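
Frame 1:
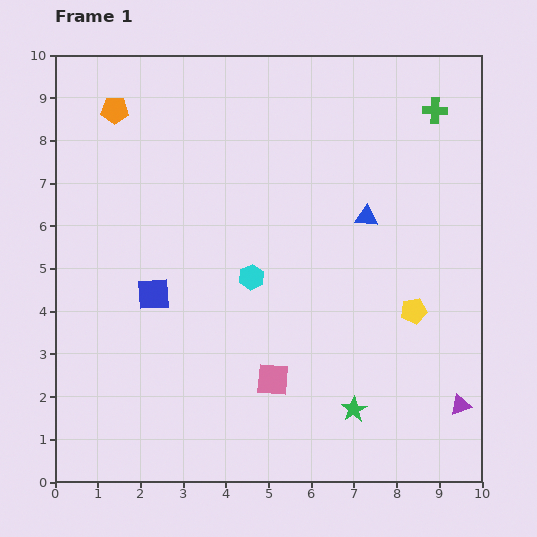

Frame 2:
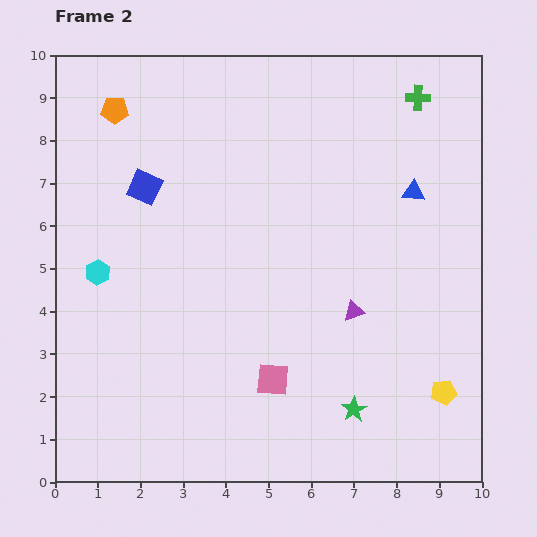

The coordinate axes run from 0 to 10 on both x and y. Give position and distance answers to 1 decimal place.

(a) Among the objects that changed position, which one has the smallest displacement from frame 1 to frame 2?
the green cross

(moved 0.5)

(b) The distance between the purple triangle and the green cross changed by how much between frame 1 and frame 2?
-1.7

Distance in frame 1: 6.9. Distance in frame 2: 5.2.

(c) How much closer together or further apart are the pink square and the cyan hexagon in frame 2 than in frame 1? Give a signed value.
+2.3

Distance in frame 1: 2.5. Distance in frame 2: 4.8.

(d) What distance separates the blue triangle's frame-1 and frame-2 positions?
1.3

The blue triangle moved from (7.3, 6.2) to (8.4, 6.8), a distance of √(1.1² + 0.6²) ≈ 1.3.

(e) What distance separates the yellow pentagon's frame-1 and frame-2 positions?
2.0

The yellow pentagon moved from (8.4, 4.0) to (9.1, 2.1), a distance of √(0.7² + 1.9²) ≈ 2.0.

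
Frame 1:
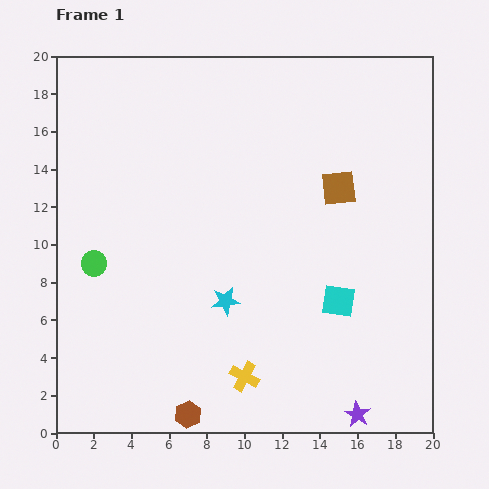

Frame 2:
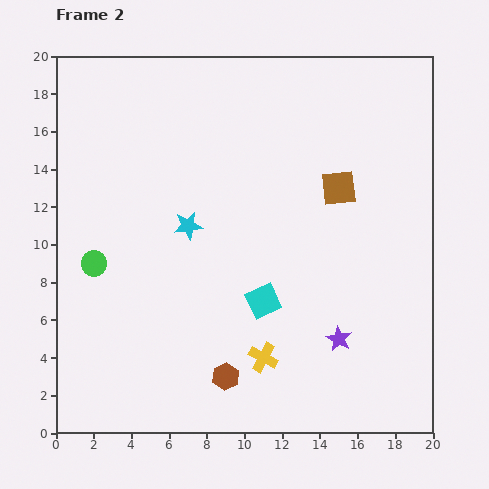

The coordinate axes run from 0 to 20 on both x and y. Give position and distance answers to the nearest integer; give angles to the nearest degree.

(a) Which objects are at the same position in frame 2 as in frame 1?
the brown square, the green circle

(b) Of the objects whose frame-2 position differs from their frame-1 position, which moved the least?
the yellow cross

(moved 1)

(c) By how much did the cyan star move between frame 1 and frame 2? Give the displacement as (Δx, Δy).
(-2, 4)

The cyan star was at (9, 7) in frame 1 and (7, 11) in frame 2.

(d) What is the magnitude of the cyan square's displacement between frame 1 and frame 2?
4

The cyan square moved from (15, 7) to (11, 7), a distance of √(4² + 0²) ≈ 4.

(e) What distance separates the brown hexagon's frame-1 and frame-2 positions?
3

The brown hexagon moved from (7, 1) to (9, 3), a distance of √(2² + 2²) ≈ 3.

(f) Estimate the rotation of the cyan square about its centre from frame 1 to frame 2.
33° counter-clockwise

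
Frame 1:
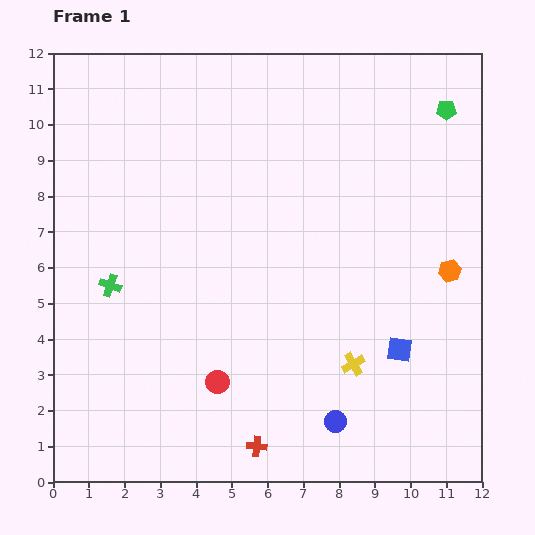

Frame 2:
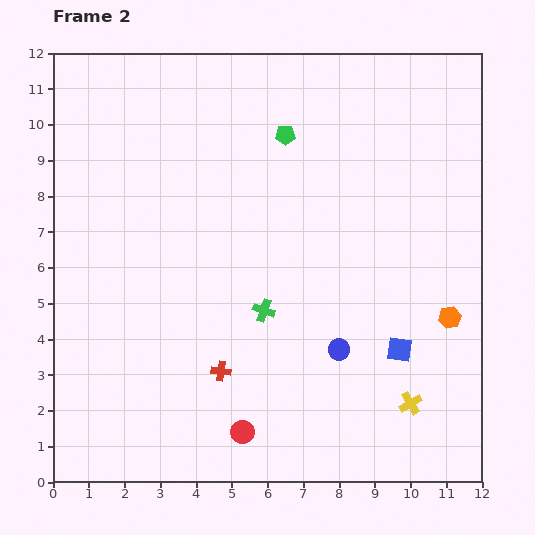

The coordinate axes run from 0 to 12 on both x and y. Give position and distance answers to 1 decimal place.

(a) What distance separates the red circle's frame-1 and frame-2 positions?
1.6

The red circle moved from (4.6, 2.8) to (5.3, 1.4), a distance of √(0.7² + 1.4²) ≈ 1.6.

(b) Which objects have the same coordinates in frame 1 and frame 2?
the blue square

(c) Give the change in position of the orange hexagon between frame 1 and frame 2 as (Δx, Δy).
(0.0, -1.3)

The orange hexagon was at (11.1, 5.9) in frame 1 and (11.1, 4.6) in frame 2.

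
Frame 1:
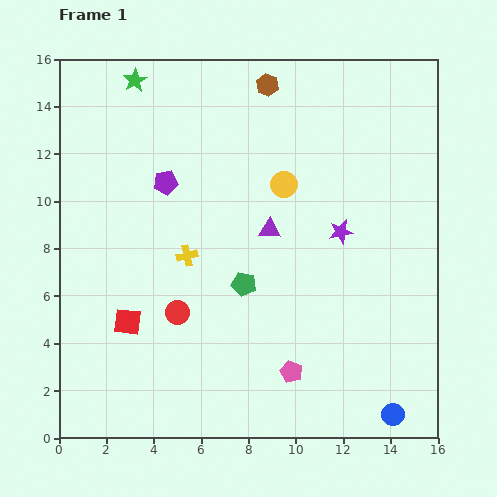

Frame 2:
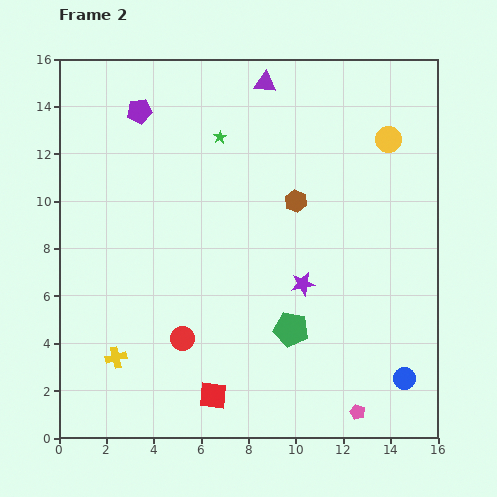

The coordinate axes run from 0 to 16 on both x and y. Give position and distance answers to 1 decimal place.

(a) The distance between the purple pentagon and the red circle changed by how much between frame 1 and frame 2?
+4.3

Distance in frame 1: 5.5. Distance in frame 2: 9.8.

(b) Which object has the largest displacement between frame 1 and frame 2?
the purple triangle

(moved 6.2; next 5.2)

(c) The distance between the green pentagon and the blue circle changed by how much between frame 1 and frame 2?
-3.2

Distance in frame 1: 8.4. Distance in frame 2: 5.2.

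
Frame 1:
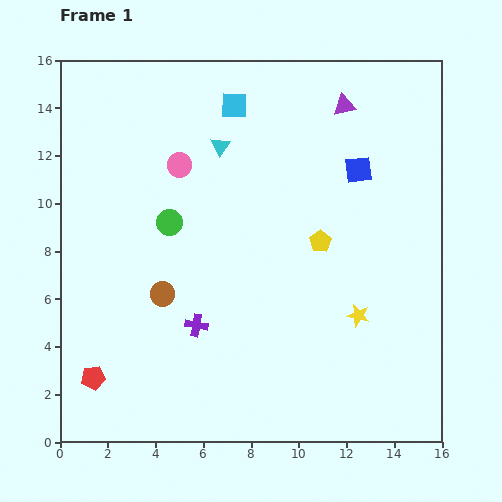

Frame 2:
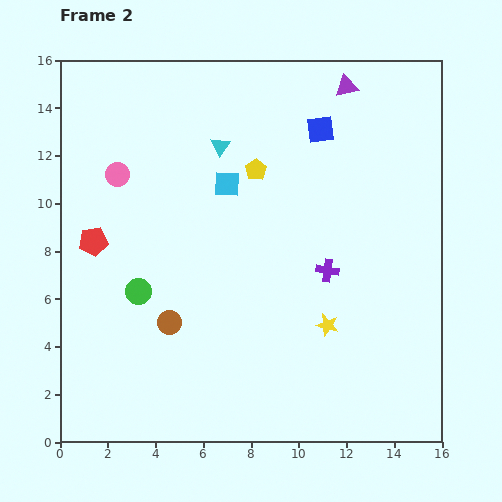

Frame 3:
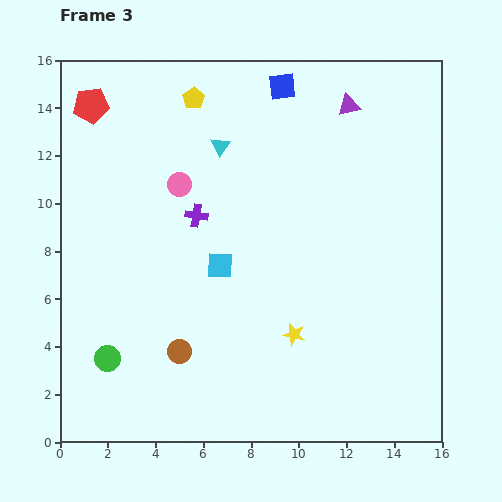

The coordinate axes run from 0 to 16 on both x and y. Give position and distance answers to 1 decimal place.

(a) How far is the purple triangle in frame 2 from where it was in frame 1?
0.8

The purple triangle moved from (11.9, 14.1) to (12.0, 14.9), a distance of √(0.1² + 0.8²) ≈ 0.8.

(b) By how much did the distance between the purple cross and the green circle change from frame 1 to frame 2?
+3.6

Distance in frame 1: 4.4. Distance in frame 2: 8.0.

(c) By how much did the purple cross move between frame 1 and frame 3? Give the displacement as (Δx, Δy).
(0.0, 4.6)

The purple cross was at (5.7, 4.9) in frame 1 and (5.7, 9.5) in frame 3.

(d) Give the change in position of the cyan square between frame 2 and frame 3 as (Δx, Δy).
(-0.3, -3.4)

The cyan square was at (7.0, 10.8) in frame 2 and (6.7, 7.4) in frame 3.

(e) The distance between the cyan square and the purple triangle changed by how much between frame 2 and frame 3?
+2.1

Distance in frame 2: 6.5. Distance in frame 3: 8.6.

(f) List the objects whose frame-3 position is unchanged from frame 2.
the cyan triangle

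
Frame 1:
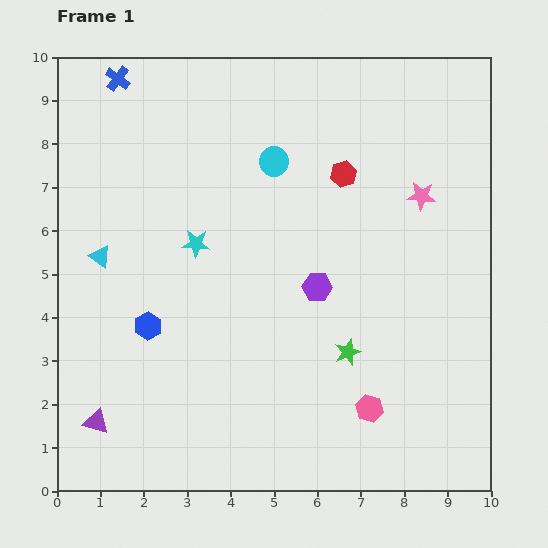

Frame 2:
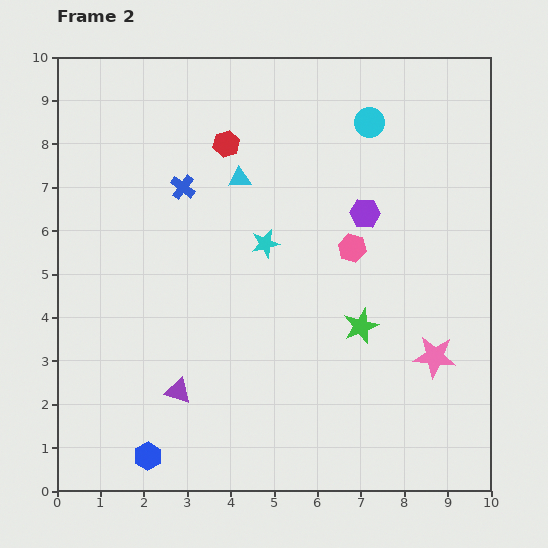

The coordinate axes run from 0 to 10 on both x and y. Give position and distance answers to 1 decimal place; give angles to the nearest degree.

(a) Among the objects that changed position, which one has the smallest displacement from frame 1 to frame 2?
the green star

(moved 0.7)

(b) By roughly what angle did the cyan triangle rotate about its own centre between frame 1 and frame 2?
39° counter-clockwise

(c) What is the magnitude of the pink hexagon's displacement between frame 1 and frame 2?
3.7

The pink hexagon moved from (7.2, 1.9) to (6.8, 5.6), a distance of √(0.4² + 3.7²) ≈ 3.7.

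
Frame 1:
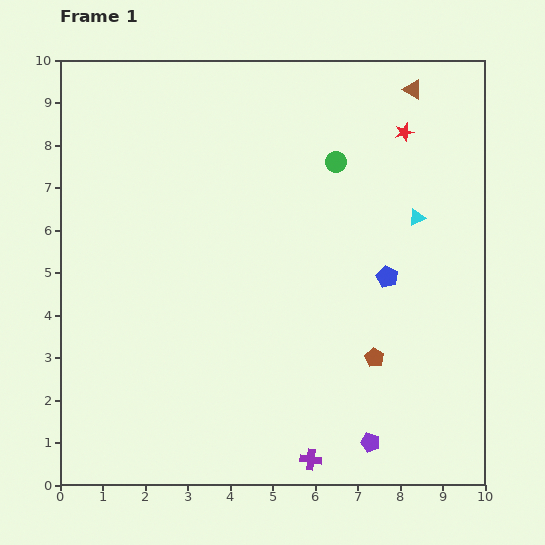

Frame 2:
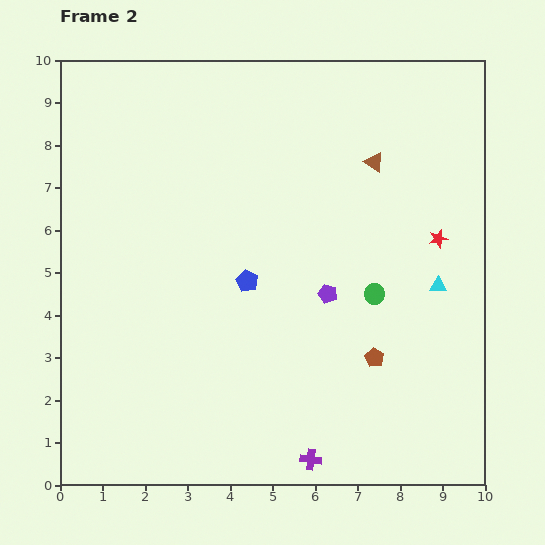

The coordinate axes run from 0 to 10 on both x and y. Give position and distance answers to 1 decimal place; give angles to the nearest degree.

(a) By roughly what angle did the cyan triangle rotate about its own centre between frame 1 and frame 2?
26° clockwise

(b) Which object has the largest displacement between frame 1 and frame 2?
the purple pentagon

(moved 3.6; next 3.3)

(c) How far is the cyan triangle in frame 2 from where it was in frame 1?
1.7

The cyan triangle moved from (8.4, 6.3) to (8.9, 4.7), a distance of √(0.5² + 1.6²) ≈ 1.7.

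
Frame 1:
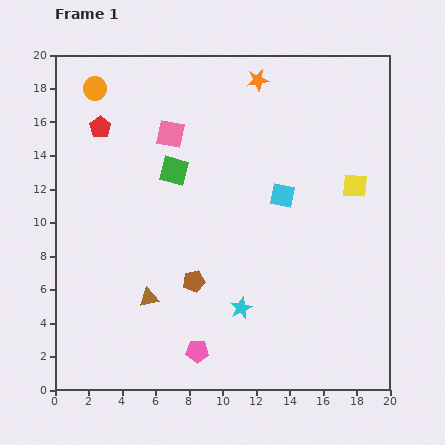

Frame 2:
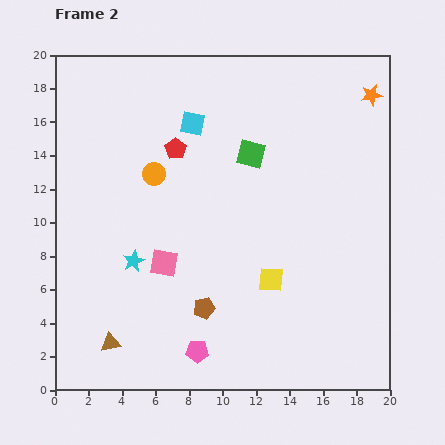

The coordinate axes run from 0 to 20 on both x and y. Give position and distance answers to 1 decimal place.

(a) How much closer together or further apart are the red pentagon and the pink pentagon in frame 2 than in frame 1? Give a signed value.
-2.4

Distance in frame 1: 14.6. Distance in frame 2: 12.2.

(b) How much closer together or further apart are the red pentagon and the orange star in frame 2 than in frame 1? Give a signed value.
+2.3

Distance in frame 1: 9.8. Distance in frame 2: 12.1.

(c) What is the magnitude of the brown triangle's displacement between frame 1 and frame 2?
3.5

The brown triangle moved from (5.6, 5.5) to (3.3, 2.8), a distance of √(2.3² + 2.7²) ≈ 3.5.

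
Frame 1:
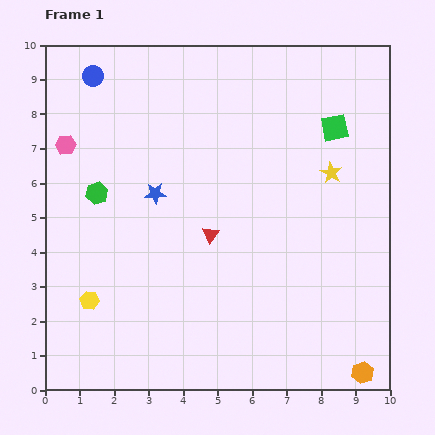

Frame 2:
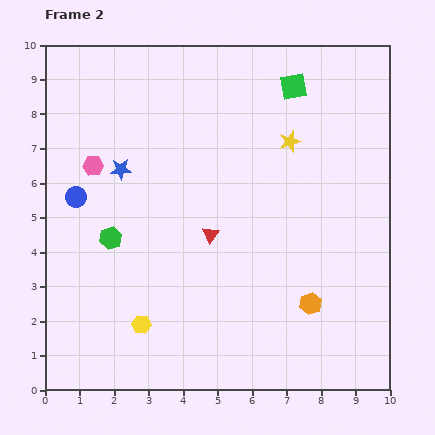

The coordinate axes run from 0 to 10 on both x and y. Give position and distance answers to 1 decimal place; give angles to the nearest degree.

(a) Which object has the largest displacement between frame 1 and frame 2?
the blue circle

(moved 3.5; next 2.5)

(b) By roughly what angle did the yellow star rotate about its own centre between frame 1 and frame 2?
26° clockwise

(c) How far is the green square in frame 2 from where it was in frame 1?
1.7

The green square moved from (8.4, 7.6) to (7.2, 8.8), a distance of √(1.2² + 1.2²) ≈ 1.7.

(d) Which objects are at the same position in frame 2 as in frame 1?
the red triangle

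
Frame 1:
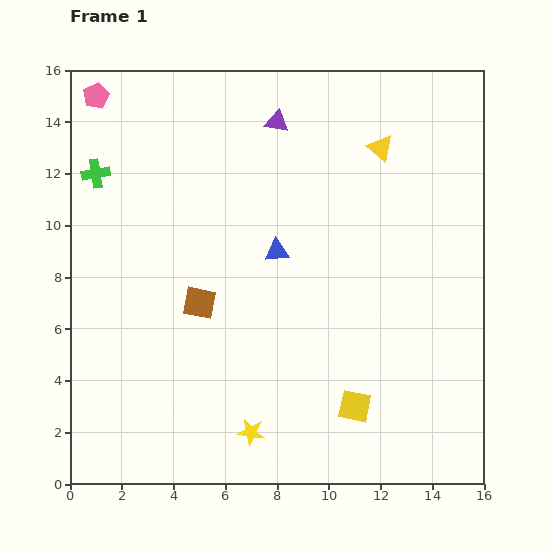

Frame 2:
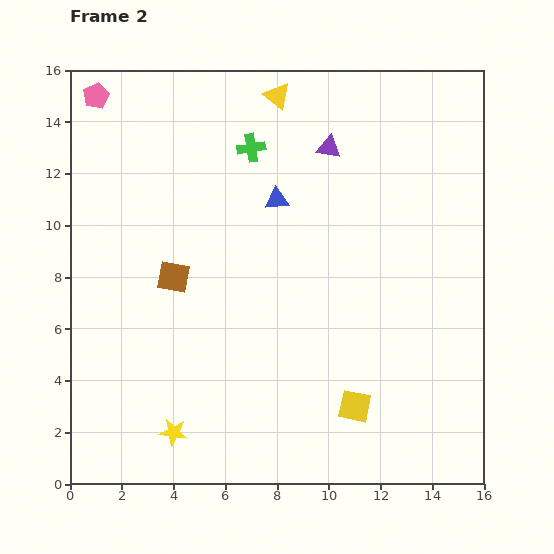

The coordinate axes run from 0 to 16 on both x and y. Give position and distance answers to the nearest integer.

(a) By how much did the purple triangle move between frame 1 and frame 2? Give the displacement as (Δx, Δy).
(2, -1)

The purple triangle was at (8, 14) in frame 1 and (10, 13) in frame 2.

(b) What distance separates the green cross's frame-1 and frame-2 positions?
6

The green cross moved from (1, 12) to (7, 13), a distance of √(6² + 1²) ≈ 6.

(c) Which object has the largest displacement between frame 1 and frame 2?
the green cross

(moved 6; next 4)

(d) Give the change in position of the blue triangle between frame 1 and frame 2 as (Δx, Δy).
(0, 2)

The blue triangle was at (8, 9) in frame 1 and (8, 11) in frame 2.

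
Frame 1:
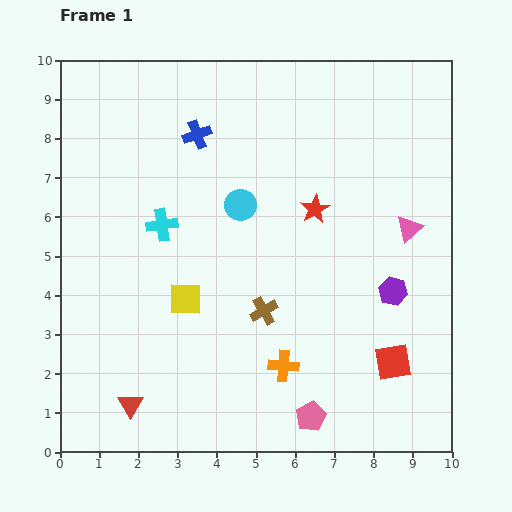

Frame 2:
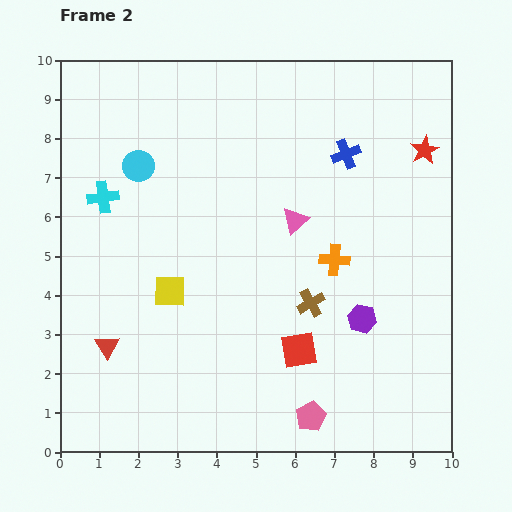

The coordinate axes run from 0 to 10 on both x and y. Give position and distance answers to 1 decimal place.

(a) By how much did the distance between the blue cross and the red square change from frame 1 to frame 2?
-2.6

Distance in frame 1: 7.7. Distance in frame 2: 5.1.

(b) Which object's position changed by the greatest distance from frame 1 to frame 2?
the blue cross

(moved 3.8; next 3.2)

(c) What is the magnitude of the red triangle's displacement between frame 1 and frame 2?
1.6

The red triangle moved from (1.8, 1.2) to (1.2, 2.7), a distance of √(0.6² + 1.5²) ≈ 1.6.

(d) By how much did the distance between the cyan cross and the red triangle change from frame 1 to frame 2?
-0.9

Distance in frame 1: 4.7. Distance in frame 2: 3.8.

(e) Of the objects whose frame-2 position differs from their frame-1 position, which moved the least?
the yellow square

(moved 0.4)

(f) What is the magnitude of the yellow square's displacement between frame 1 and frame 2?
0.4

The yellow square moved from (3.2, 3.9) to (2.8, 4.1), a distance of √(0.4² + 0.2²) ≈ 0.4.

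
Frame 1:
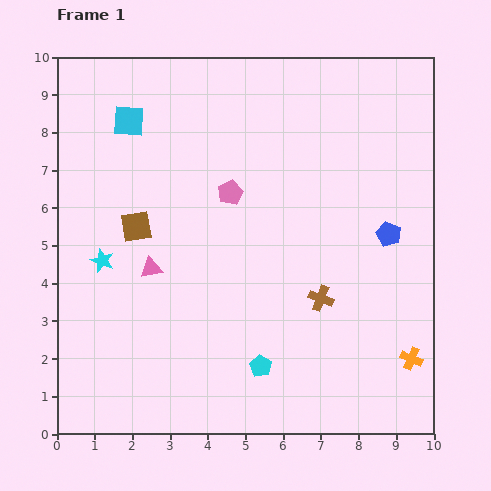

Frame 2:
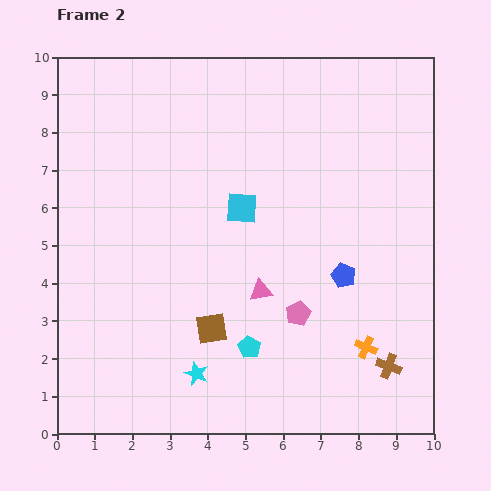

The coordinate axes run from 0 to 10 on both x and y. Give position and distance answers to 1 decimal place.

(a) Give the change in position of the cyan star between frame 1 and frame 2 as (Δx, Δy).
(2.5, -3.0)

The cyan star was at (1.2, 4.6) in frame 1 and (3.7, 1.6) in frame 2.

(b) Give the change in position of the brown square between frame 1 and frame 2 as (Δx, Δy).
(2.0, -2.7)

The brown square was at (2.1, 5.5) in frame 1 and (4.1, 2.8) in frame 2.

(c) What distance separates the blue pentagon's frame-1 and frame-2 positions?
1.6

The blue pentagon moved from (8.8, 5.3) to (7.6, 4.2), a distance of √(1.2² + 1.1²) ≈ 1.6.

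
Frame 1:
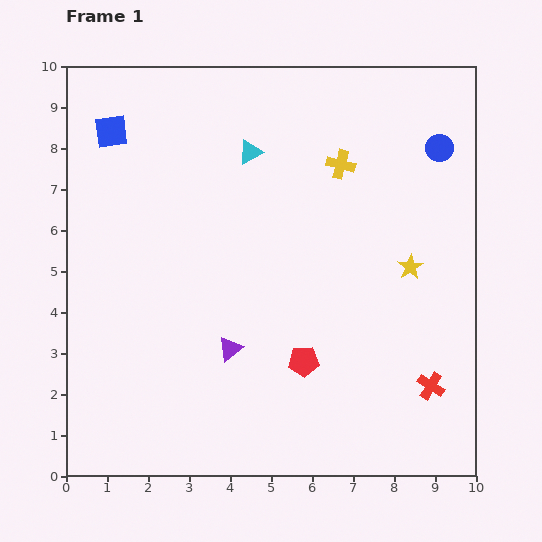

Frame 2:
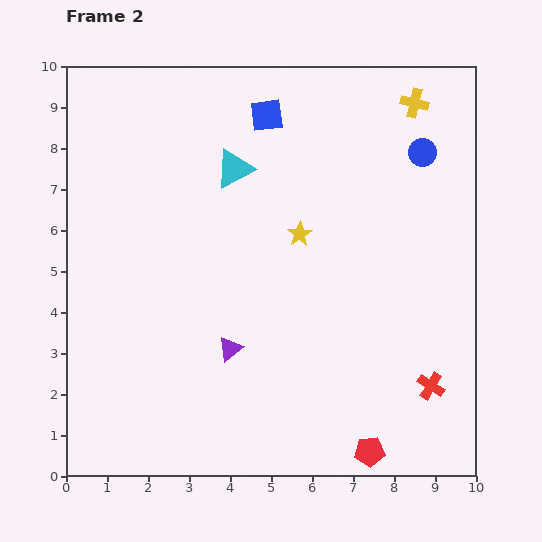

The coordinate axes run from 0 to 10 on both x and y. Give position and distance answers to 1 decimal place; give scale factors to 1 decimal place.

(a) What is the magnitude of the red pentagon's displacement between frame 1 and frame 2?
2.7

The red pentagon moved from (5.8, 2.8) to (7.4, 0.6), a distance of √(1.6² + 2.2²) ≈ 2.7.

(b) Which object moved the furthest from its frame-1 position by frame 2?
the blue square

(moved 3.8; next 2.8)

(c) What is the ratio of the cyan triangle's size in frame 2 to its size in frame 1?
1.6×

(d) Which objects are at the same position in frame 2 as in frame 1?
the red cross, the purple triangle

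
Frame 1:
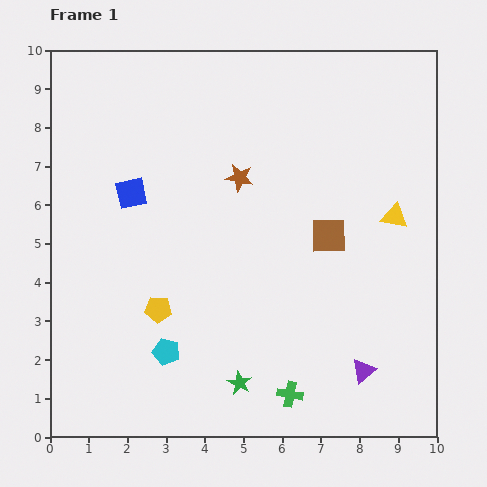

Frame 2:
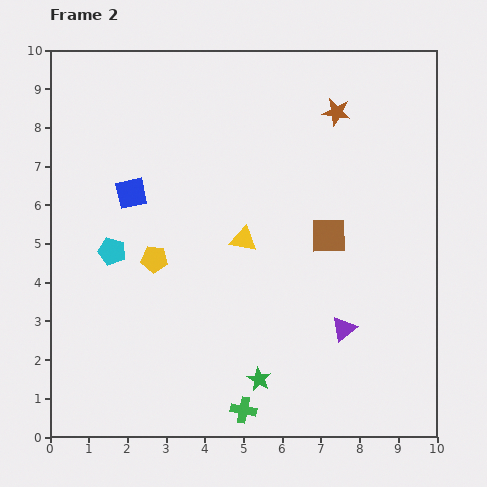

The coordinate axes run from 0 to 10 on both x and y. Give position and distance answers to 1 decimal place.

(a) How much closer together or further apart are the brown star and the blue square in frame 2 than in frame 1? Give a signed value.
+2.9

Distance in frame 1: 2.8. Distance in frame 2: 5.7.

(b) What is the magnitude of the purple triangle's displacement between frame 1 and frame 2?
1.2

The purple triangle moved from (8.1, 1.7) to (7.6, 2.8), a distance of √(0.5² + 1.1²) ≈ 1.2.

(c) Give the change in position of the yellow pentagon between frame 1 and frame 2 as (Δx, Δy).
(-0.1, 1.3)

The yellow pentagon was at (2.8, 3.3) in frame 1 and (2.7, 4.6) in frame 2.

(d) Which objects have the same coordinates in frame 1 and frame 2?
the brown square, the blue square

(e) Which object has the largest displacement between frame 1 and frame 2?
the yellow triangle

(moved 3.9; next 3.0)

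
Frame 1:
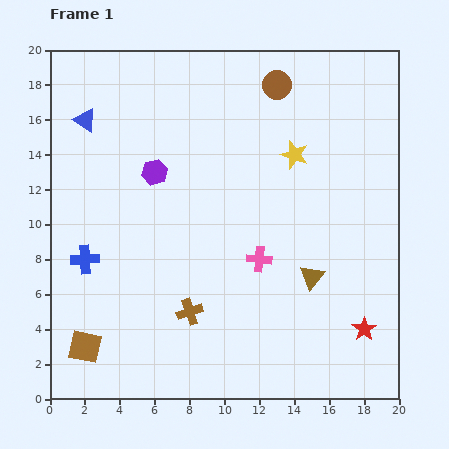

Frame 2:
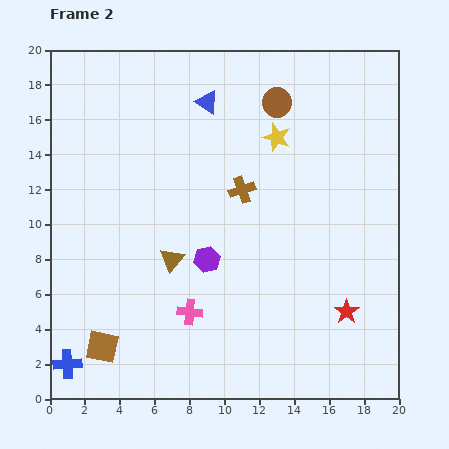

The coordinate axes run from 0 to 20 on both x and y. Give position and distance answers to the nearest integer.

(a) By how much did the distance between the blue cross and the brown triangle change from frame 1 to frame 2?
-5

Distance in frame 1: 13. Distance in frame 2: 8.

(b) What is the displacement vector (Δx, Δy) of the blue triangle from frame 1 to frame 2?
(7, 1)

The blue triangle was at (2, 16) in frame 1 and (9, 17) in frame 2.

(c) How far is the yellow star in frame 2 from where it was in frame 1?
1

The yellow star moved from (14, 14) to (13, 15), a distance of √(1² + 1²) ≈ 1.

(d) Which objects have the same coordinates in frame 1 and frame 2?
none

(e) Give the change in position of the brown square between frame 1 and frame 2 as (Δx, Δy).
(1, 0)

The brown square was at (2, 3) in frame 1 and (3, 3) in frame 2.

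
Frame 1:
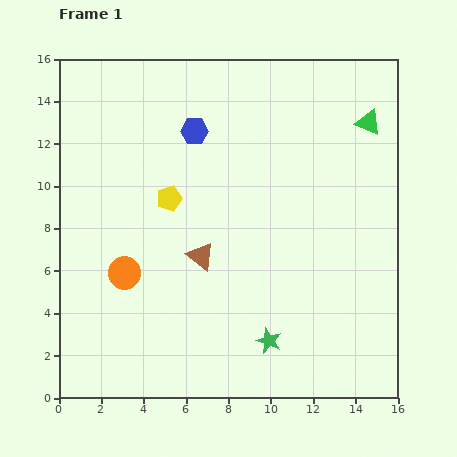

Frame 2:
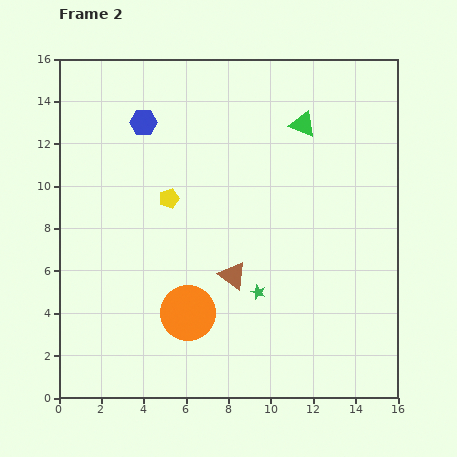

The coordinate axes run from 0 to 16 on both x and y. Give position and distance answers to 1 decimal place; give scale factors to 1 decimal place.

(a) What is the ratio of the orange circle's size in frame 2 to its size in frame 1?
1.7×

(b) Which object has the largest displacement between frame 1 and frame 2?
the orange circle

(moved 3.6; next 3.1)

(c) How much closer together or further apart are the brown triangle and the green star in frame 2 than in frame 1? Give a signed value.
-3.7

Distance in frame 1: 5.1. Distance in frame 2: 1.4.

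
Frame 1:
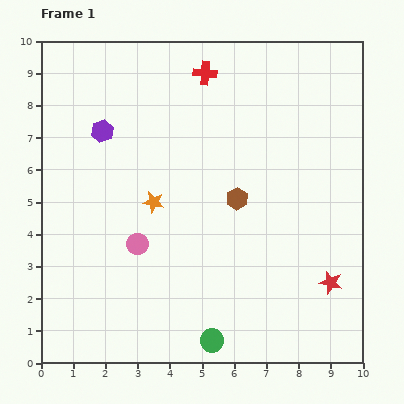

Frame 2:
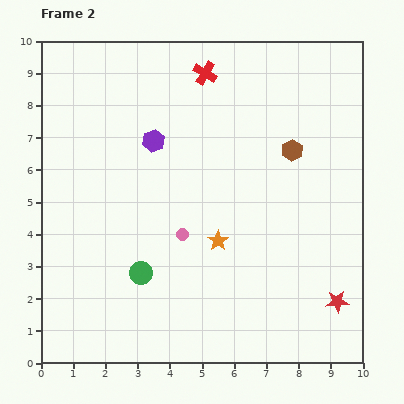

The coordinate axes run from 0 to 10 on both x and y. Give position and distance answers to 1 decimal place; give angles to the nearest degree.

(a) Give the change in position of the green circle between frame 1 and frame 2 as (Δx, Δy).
(-2.2, 2.1)

The green circle was at (5.3, 0.7) in frame 1 and (3.1, 2.8) in frame 2.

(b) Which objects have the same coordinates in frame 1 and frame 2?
the red cross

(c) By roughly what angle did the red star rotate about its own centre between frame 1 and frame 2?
18° counter-clockwise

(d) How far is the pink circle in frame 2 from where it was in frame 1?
1.4

The pink circle moved from (3.0, 3.7) to (4.4, 4.0), a distance of √(1.4² + 0.3²) ≈ 1.4.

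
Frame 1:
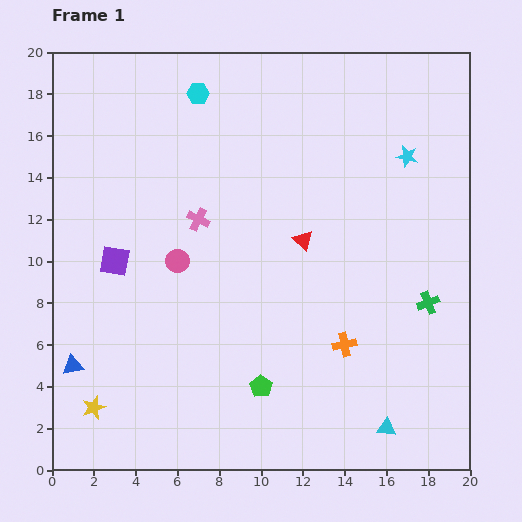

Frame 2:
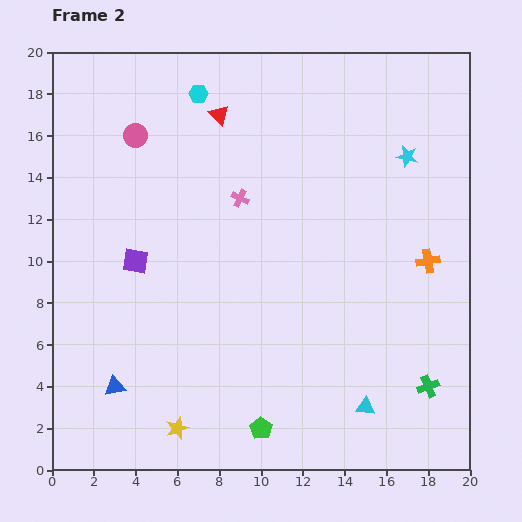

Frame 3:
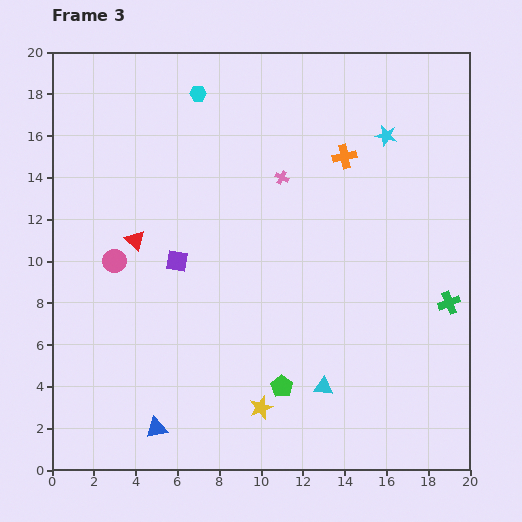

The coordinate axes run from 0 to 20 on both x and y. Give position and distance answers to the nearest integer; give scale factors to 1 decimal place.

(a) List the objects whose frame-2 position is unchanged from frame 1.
the cyan star, the cyan hexagon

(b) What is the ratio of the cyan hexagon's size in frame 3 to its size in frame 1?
0.7×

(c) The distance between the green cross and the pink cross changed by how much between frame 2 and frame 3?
-3

Distance in frame 2: 13. Distance in frame 3: 10.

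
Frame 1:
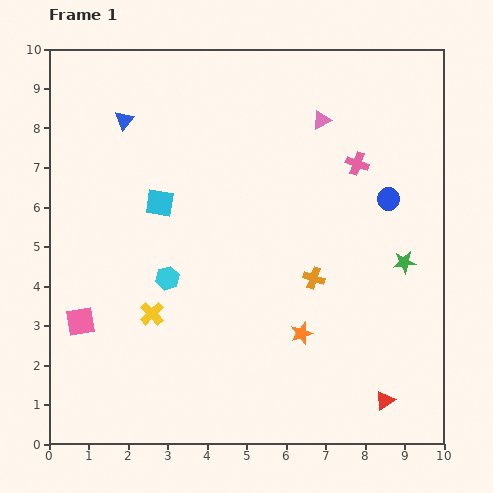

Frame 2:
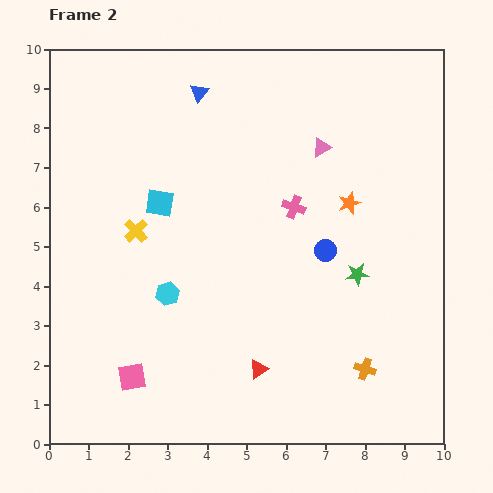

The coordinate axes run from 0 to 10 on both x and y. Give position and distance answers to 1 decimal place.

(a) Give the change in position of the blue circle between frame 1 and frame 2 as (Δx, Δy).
(-1.6, -1.3)

The blue circle was at (8.6, 6.2) in frame 1 and (7.0, 4.9) in frame 2.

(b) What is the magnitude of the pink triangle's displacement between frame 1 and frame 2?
0.7

The pink triangle moved from (6.9, 8.2) to (6.9, 7.5), a distance of √(0.0² + 0.7²) ≈ 0.7.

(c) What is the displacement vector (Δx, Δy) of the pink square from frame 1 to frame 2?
(1.3, -1.4)

The pink square was at (0.8, 3.1) in frame 1 and (2.1, 1.7) in frame 2.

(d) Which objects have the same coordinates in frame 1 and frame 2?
the cyan square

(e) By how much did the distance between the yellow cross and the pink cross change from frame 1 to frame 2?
-2.4

Distance in frame 1: 6.4. Distance in frame 2: 4.0.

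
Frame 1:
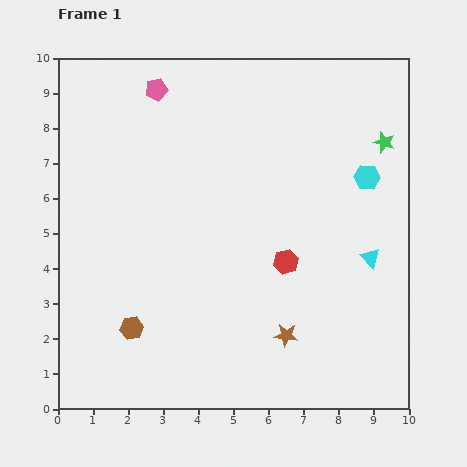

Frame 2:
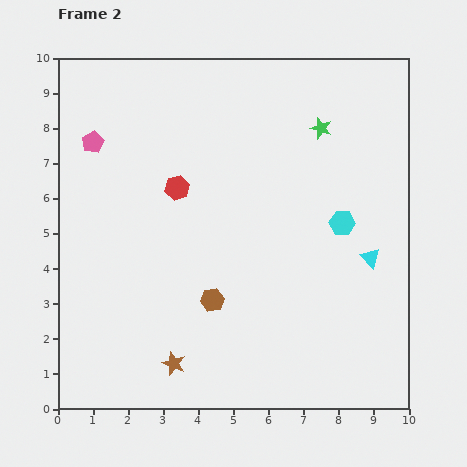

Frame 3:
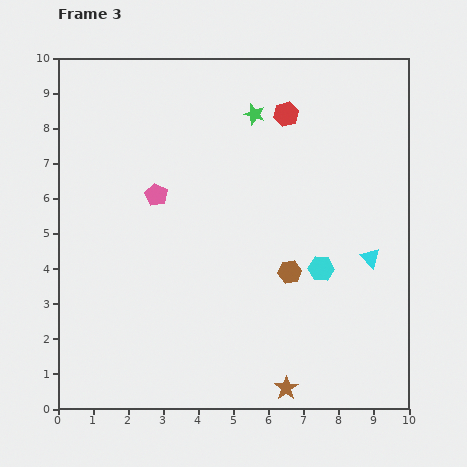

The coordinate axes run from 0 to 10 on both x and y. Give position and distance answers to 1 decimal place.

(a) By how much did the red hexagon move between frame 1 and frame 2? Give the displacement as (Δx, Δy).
(-3.1, 2.1)

The red hexagon was at (6.5, 4.2) in frame 1 and (3.4, 6.3) in frame 2.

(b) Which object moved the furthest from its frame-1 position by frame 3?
the brown hexagon

(moved 4.8; next 4.2)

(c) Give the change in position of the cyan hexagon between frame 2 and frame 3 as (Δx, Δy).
(-0.6, -1.3)

The cyan hexagon was at (8.1, 5.3) in frame 2 and (7.5, 4.0) in frame 3.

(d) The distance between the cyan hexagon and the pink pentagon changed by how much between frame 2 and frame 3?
-2.4

Distance in frame 2: 7.5. Distance in frame 3: 5.1.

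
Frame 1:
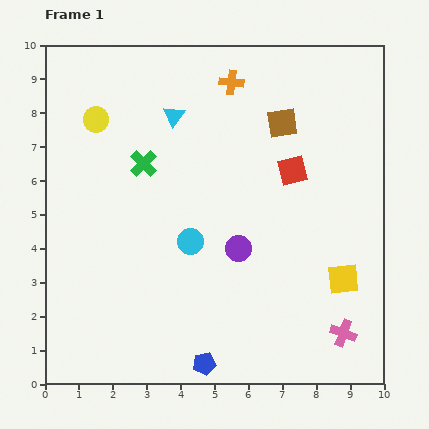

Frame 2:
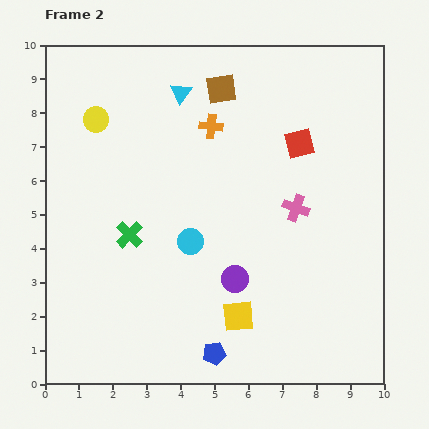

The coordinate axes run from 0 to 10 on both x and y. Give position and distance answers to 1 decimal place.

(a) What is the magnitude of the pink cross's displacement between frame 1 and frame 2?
4.0

The pink cross moved from (8.8, 1.5) to (7.4, 5.2), a distance of √(1.4² + 3.7²) ≈ 4.0.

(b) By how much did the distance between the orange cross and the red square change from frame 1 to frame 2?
-0.6

Distance in frame 1: 3.2. Distance in frame 2: 2.6.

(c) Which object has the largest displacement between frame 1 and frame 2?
the pink cross

(moved 4.0; next 3.3)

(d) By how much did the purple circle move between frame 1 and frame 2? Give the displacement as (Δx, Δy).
(-0.1, -0.9)

The purple circle was at (5.7, 4.0) in frame 1 and (5.6, 3.1) in frame 2.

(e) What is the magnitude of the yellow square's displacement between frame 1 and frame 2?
3.3

The yellow square moved from (8.8, 3.1) to (5.7, 2.0), a distance of √(3.1² + 1.1²) ≈ 3.3.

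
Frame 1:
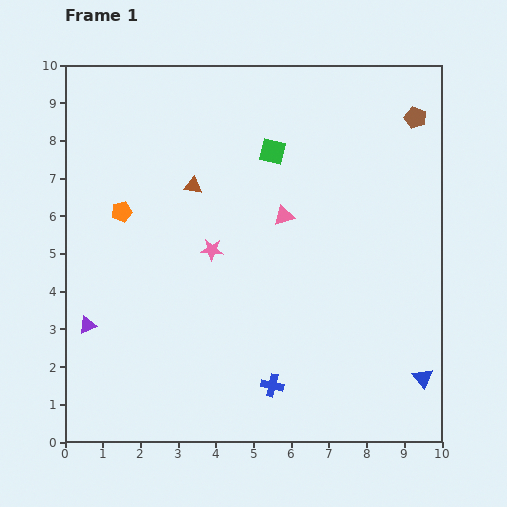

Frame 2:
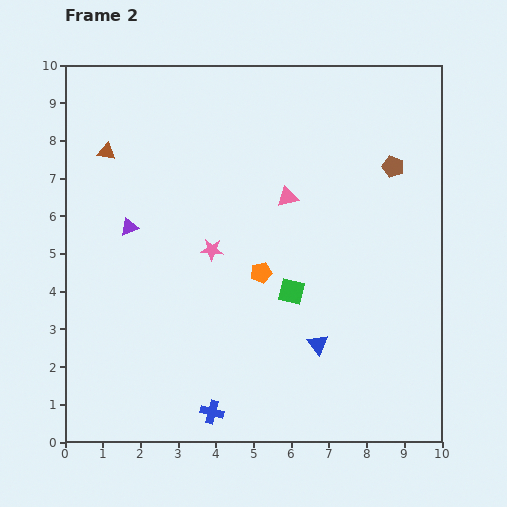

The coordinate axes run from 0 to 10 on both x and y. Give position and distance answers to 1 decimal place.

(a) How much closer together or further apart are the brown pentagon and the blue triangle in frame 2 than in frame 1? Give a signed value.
-1.8

Distance in frame 1: 6.9. Distance in frame 2: 5.1.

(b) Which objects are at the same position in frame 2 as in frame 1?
the pink star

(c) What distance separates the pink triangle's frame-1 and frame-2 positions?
0.5

The pink triangle moved from (5.8, 6.0) to (5.9, 6.5), a distance of √(0.1² + 0.5²) ≈ 0.5.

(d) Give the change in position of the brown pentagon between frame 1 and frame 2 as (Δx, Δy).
(-0.6, -1.3)

The brown pentagon was at (9.3, 8.6) in frame 1 and (8.7, 7.3) in frame 2.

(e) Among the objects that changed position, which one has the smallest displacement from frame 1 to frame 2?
the pink triangle

(moved 0.5)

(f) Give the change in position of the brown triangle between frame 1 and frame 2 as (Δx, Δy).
(-2.3, 0.9)

The brown triangle was at (3.4, 6.8) in frame 1 and (1.1, 7.7) in frame 2.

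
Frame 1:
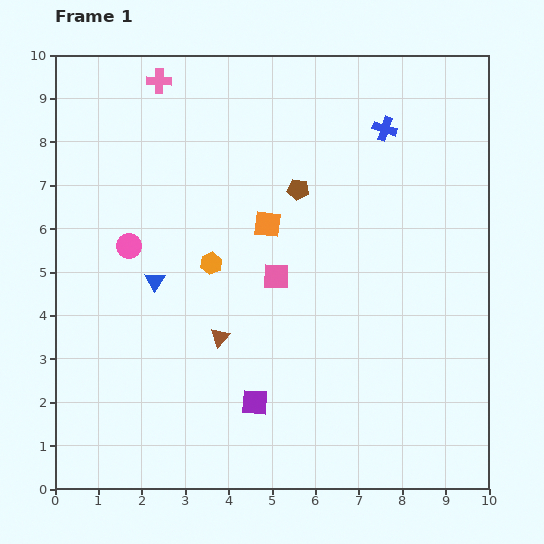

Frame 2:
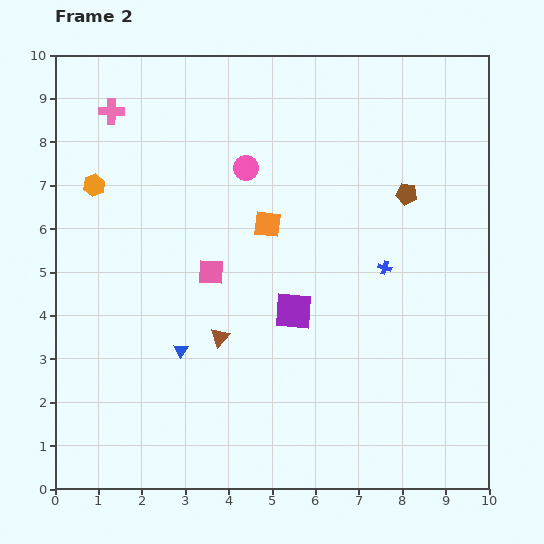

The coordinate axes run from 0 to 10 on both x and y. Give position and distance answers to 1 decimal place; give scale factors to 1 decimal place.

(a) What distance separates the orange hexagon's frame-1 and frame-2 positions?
3.2

The orange hexagon moved from (3.6, 5.2) to (0.9, 7.0), a distance of √(2.7² + 1.8²) ≈ 3.2.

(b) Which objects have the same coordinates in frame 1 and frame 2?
the orange square, the brown triangle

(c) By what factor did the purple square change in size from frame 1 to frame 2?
1.4×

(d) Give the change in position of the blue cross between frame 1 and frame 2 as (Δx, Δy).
(0.0, -3.2)

The blue cross was at (7.6, 8.3) in frame 1 and (7.6, 5.1) in frame 2.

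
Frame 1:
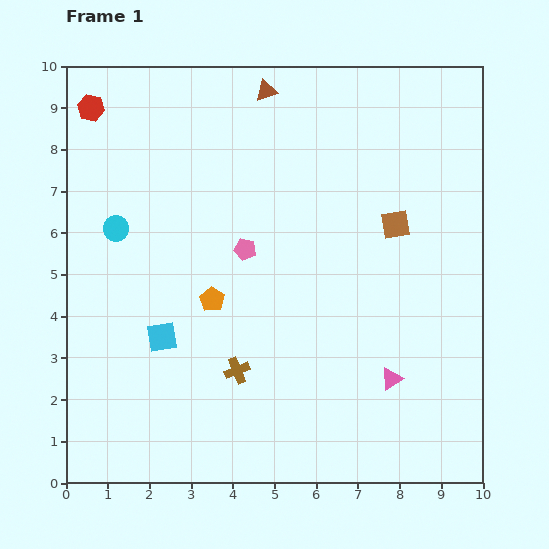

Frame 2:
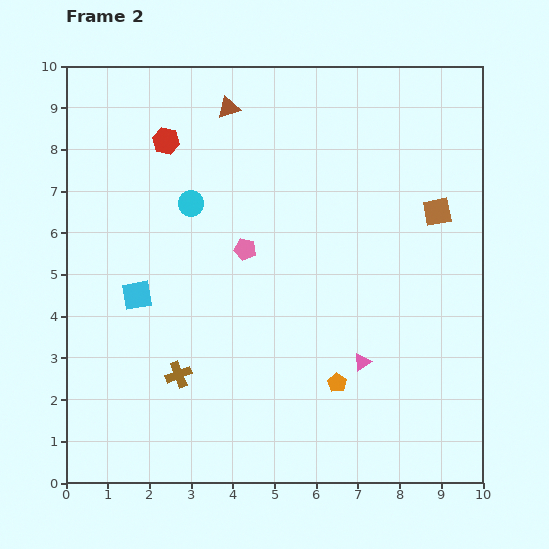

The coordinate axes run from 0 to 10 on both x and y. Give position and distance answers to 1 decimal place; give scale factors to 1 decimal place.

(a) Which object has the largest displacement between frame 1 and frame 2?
the orange pentagon

(moved 3.6; next 2.0)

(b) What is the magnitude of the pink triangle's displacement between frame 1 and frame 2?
0.8

The pink triangle moved from (7.8, 2.5) to (7.1, 2.9), a distance of √(0.7² + 0.4²) ≈ 0.8.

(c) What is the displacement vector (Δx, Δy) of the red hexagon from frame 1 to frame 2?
(1.8, -0.8)

The red hexagon was at (0.6, 9.0) in frame 1 and (2.4, 8.2) in frame 2.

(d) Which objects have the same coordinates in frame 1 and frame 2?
the pink pentagon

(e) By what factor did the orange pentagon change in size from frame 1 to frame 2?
0.8×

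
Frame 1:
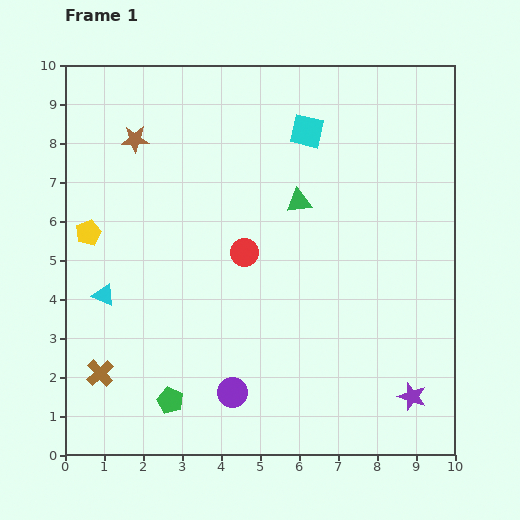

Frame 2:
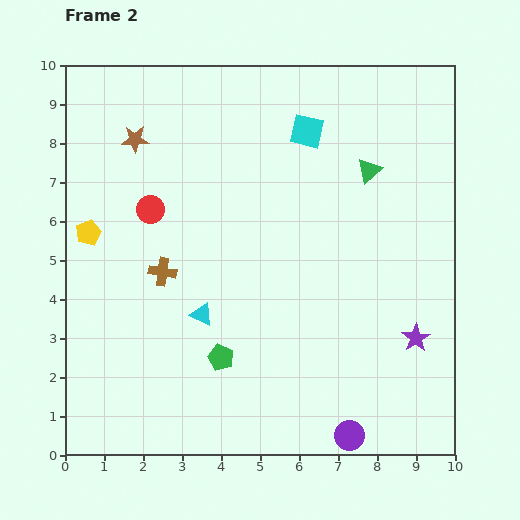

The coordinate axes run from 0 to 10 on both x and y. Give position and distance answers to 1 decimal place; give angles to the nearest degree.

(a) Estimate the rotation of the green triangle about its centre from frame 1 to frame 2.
34° counter-clockwise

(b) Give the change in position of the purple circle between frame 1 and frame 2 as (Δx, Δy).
(3.0, -1.1)

The purple circle was at (4.3, 1.6) in frame 1 and (7.3, 0.5) in frame 2.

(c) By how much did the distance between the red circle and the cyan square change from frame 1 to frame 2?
+1.0

Distance in frame 1: 3.5. Distance in frame 2: 4.5.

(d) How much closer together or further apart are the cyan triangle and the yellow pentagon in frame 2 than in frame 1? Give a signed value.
+2.0

Distance in frame 1: 1.6. Distance in frame 2: 3.6.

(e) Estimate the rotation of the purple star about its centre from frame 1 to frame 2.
21° clockwise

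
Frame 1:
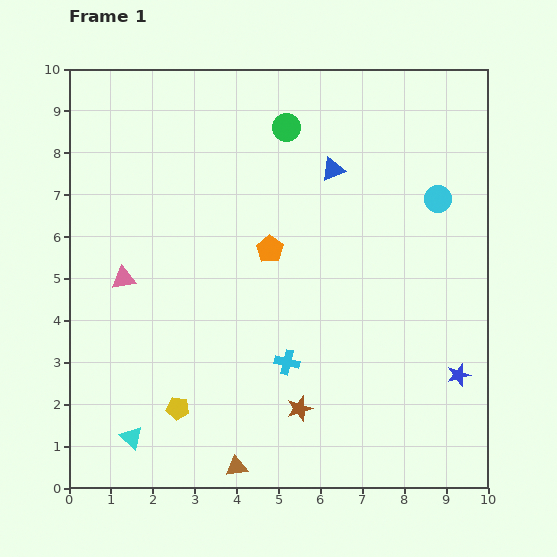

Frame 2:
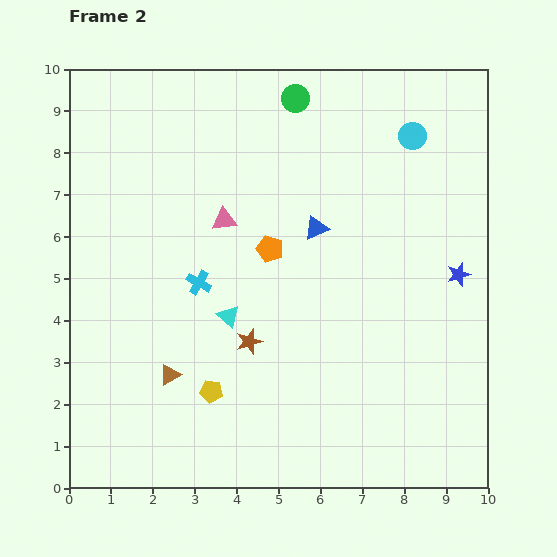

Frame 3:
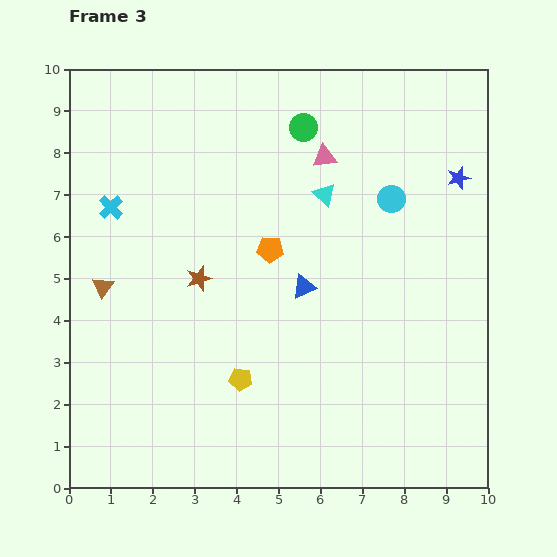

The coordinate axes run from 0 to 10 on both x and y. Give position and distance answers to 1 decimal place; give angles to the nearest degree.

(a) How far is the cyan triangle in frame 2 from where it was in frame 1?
3.7

The cyan triangle moved from (1.5, 1.2) to (3.8, 4.1), a distance of √(2.3² + 2.9²) ≈ 3.7.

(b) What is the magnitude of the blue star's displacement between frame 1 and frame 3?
4.7

The blue star moved from (9.3, 2.7) to (9.3, 7.4), a distance of √(0.0² + 4.7²) ≈ 4.7.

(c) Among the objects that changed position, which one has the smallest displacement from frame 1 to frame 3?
the green circle

(moved 0.4)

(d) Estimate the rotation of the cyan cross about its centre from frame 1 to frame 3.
32° clockwise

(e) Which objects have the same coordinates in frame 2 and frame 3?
the orange pentagon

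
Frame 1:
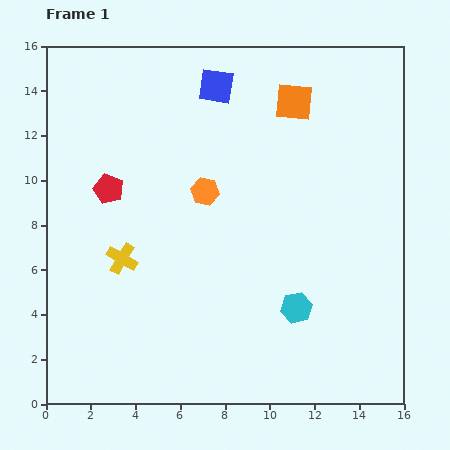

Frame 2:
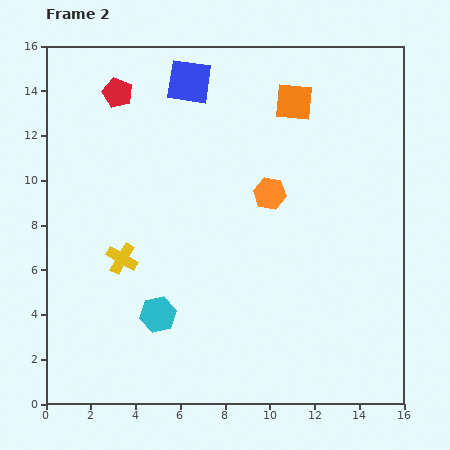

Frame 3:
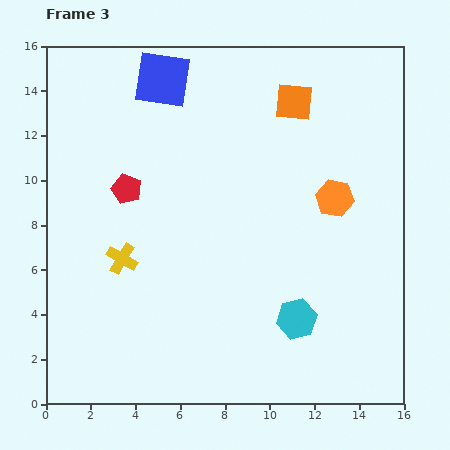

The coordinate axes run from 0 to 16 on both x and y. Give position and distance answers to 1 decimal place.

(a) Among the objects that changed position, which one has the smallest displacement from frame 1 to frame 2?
the blue square

(moved 1.2)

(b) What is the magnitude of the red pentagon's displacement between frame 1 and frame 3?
0.8

The red pentagon moved from (2.8, 9.6) to (3.6, 9.6), a distance of √(0.8² + 0.0²) ≈ 0.8.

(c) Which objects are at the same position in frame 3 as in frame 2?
the yellow cross, the orange square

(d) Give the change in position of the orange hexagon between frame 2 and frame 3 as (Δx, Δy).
(2.9, -0.2)

The orange hexagon was at (10.0, 9.4) in frame 2 and (12.9, 9.2) in frame 3.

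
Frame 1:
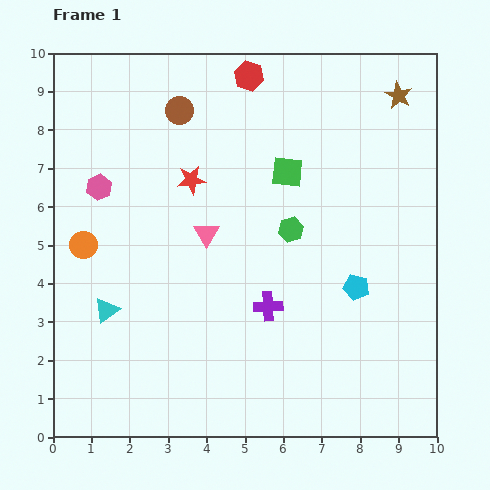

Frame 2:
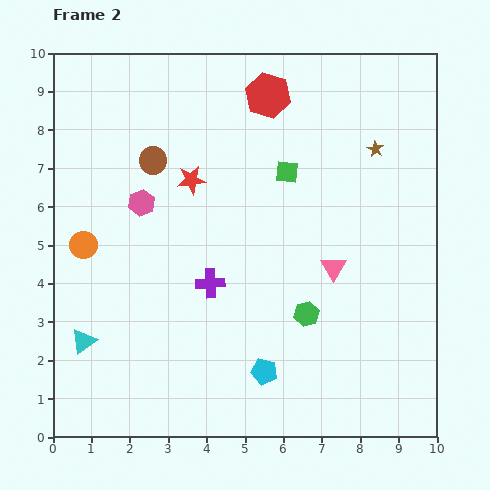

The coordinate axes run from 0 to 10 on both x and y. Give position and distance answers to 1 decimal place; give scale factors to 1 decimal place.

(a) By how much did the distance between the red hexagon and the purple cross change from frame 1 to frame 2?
-0.9

Distance in frame 1: 6.0. Distance in frame 2: 5.1.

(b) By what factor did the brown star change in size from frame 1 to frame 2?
0.6×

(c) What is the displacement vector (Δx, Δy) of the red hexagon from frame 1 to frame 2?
(0.5, -0.5)

The red hexagon was at (5.1, 9.4) in frame 1 and (5.6, 8.9) in frame 2.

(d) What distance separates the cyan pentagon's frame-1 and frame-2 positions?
3.3

The cyan pentagon moved from (7.9, 3.9) to (5.5, 1.7), a distance of √(2.4² + 2.2²) ≈ 3.3.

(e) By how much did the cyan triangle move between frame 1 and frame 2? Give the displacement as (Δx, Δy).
(-0.6, -0.8)

The cyan triangle was at (1.4, 3.3) in frame 1 and (0.8, 2.5) in frame 2.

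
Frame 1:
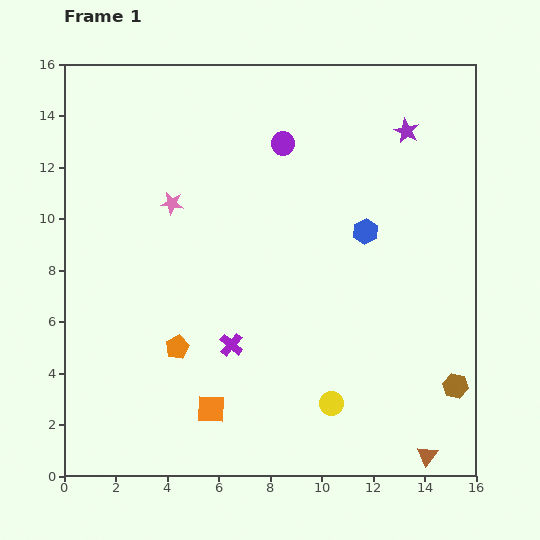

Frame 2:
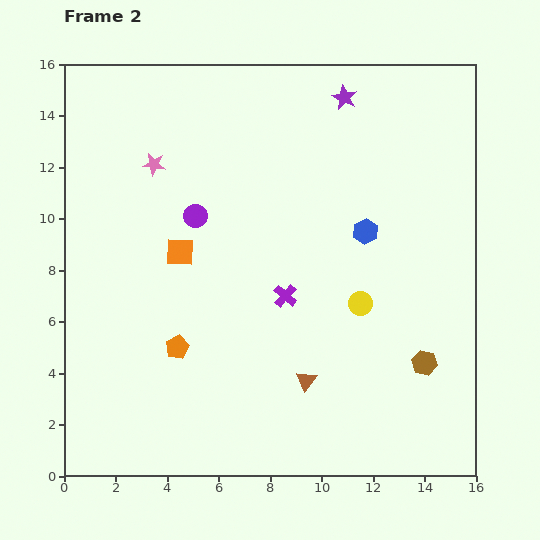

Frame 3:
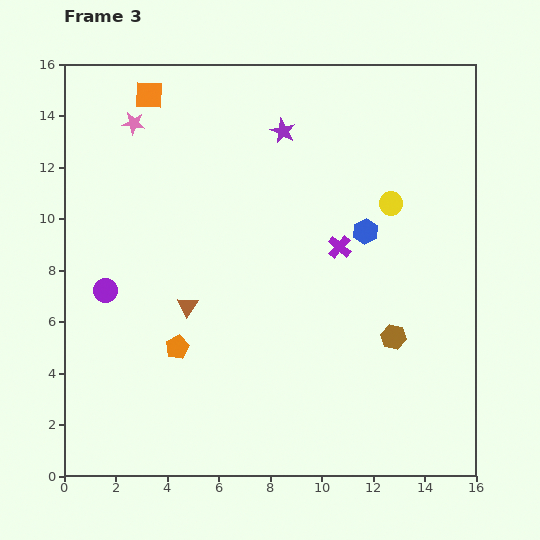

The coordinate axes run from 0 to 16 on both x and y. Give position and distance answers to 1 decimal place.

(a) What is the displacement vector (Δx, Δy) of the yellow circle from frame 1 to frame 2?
(1.1, 3.9)

The yellow circle was at (10.4, 2.8) in frame 1 and (11.5, 6.7) in frame 2.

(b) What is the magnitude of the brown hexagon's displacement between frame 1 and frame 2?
1.5

The brown hexagon moved from (15.2, 3.5) to (14.0, 4.4), a distance of √(1.2² + 0.9²) ≈ 1.5.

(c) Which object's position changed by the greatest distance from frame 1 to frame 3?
the orange square

(moved 12.4; next 11.0)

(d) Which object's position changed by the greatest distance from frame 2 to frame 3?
the orange square

(moved 6.2; next 5.4)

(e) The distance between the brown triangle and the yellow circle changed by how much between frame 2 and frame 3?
+5.2

Distance in frame 2: 3.7. Distance in frame 3: 8.9.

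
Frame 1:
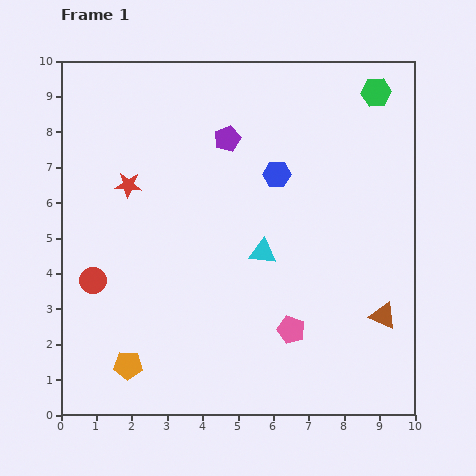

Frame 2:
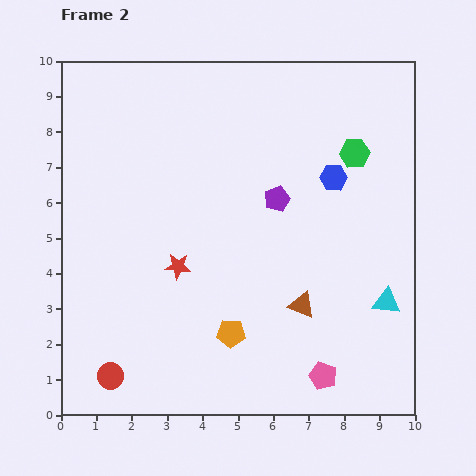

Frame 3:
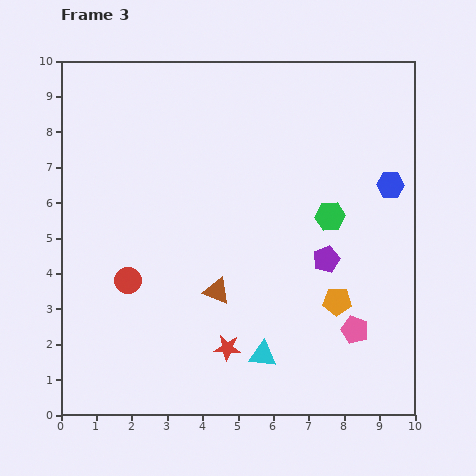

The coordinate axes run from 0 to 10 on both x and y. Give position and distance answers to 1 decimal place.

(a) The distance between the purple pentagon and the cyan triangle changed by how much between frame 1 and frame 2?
+0.8

Distance in frame 1: 3.4. Distance in frame 2: 4.2.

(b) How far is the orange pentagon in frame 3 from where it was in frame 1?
6.2

The orange pentagon moved from (1.9, 1.4) to (7.8, 3.2), a distance of √(5.9² + 1.8²) ≈ 6.2.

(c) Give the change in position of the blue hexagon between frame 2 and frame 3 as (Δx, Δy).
(1.6, -0.2)

The blue hexagon was at (7.7, 6.7) in frame 2 and (9.3, 6.5) in frame 3.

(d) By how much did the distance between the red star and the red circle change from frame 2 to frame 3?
-0.2

Distance in frame 2: 3.6. Distance in frame 3: 3.4.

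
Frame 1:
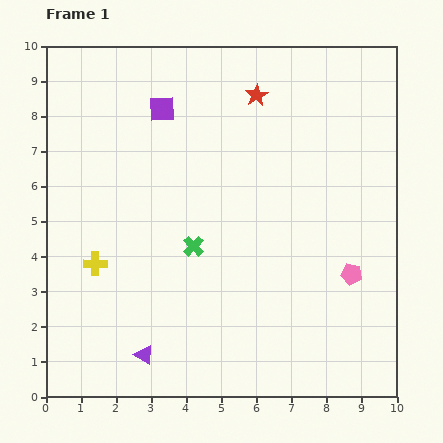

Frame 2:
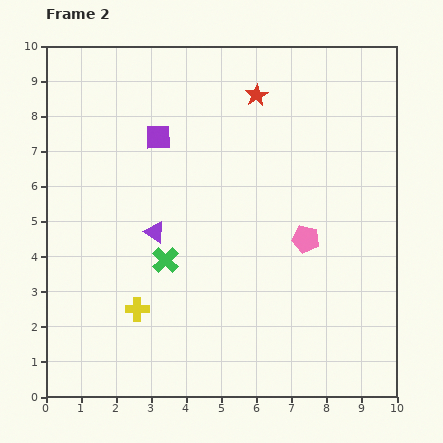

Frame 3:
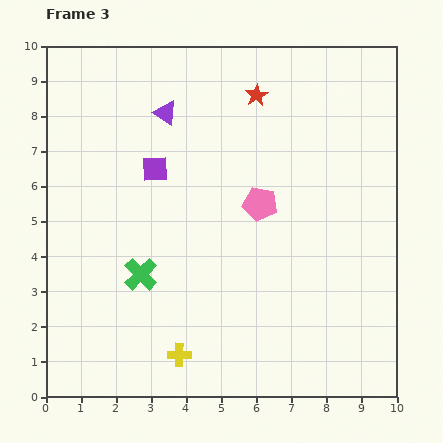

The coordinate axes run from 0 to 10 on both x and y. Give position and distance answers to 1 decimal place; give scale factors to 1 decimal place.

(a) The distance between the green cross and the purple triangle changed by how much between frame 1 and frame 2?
-2.5

Distance in frame 1: 3.4. Distance in frame 2: 0.9.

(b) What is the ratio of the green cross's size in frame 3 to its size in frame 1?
1.6×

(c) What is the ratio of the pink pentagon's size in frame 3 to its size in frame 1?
1.6×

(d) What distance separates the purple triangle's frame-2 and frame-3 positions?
3.4

The purple triangle moved from (3.1, 4.7) to (3.4, 8.1), a distance of √(0.3² + 3.4²) ≈ 3.4.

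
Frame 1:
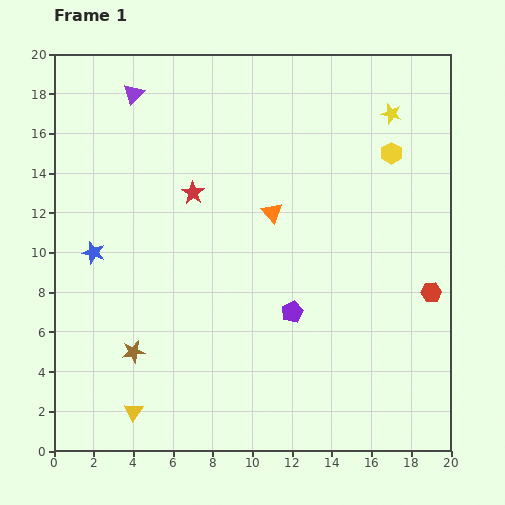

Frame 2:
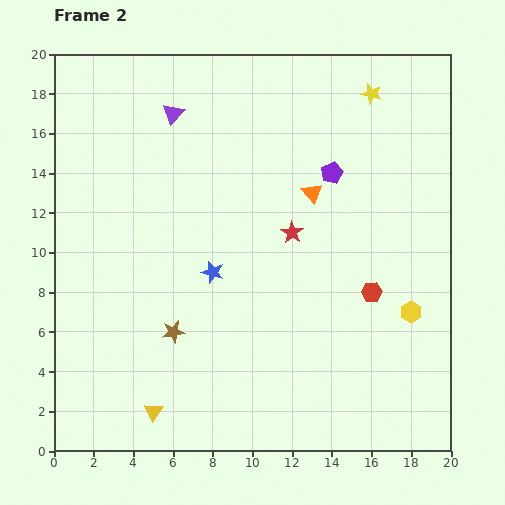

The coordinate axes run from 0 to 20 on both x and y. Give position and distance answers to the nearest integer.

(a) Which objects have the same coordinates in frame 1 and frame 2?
none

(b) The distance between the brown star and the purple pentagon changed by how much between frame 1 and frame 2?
+3

Distance in frame 1: 8. Distance in frame 2: 11.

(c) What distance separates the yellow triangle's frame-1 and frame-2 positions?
1

The yellow triangle moved from (4, 2) to (5, 2), a distance of √(1² + 0²) ≈ 1.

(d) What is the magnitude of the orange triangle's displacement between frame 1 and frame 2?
2

The orange triangle moved from (11, 12) to (13, 13), a distance of √(2² + 1²) ≈ 2.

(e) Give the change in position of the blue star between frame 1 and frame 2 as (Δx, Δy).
(6, -1)

The blue star was at (2, 10) in frame 1 and (8, 9) in frame 2.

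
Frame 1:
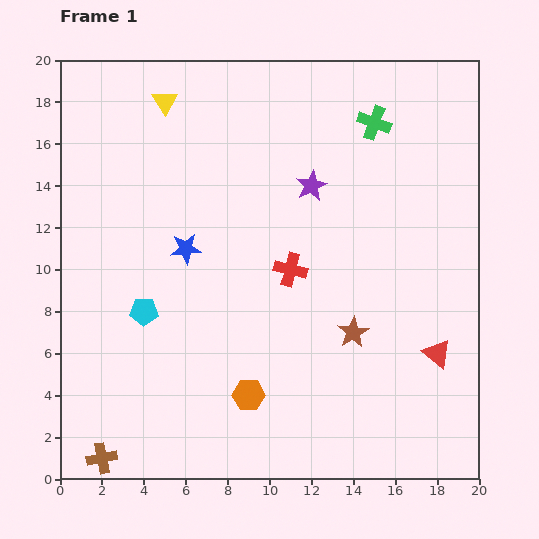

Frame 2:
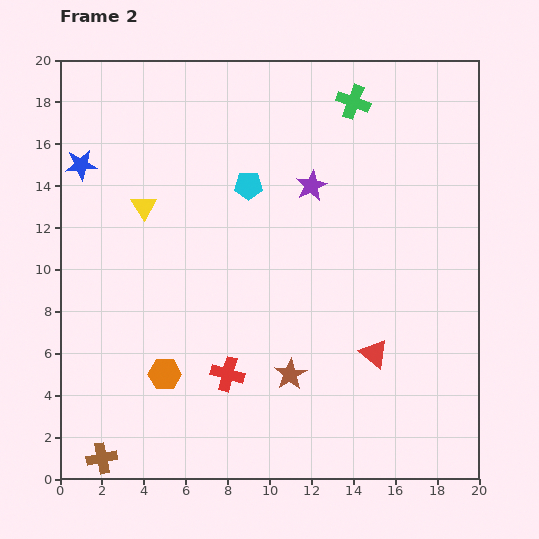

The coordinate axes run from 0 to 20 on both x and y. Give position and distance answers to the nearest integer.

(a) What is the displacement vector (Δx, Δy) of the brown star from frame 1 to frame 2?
(-3, -2)

The brown star was at (14, 7) in frame 1 and (11, 5) in frame 2.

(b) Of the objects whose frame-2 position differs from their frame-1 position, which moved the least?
the green cross

(moved 1)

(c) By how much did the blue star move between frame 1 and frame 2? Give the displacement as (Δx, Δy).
(-5, 4)

The blue star was at (6, 11) in frame 1 and (1, 15) in frame 2.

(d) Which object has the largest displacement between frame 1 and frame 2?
the cyan pentagon

(moved 8; next 6)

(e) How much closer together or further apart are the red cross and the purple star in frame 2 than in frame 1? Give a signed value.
+6

Distance in frame 1: 4. Distance in frame 2: 10.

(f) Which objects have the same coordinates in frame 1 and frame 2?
the brown cross, the purple star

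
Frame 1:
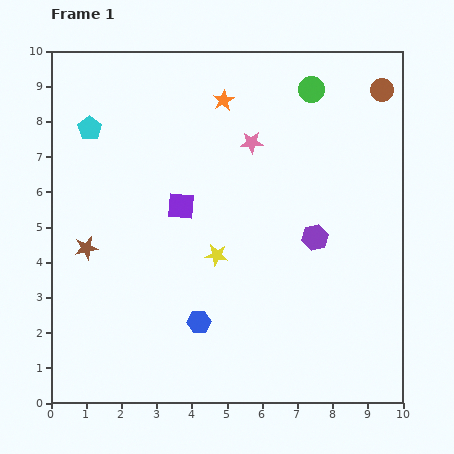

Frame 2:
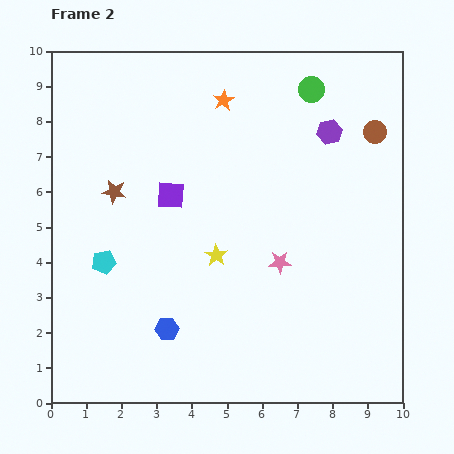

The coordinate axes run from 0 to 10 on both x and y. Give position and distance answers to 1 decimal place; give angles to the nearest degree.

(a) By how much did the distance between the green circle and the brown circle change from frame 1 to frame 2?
+0.2

Distance in frame 1: 2.0. Distance in frame 2: 2.2.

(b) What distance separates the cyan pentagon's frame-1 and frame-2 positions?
3.8

The cyan pentagon moved from (1.1, 7.8) to (1.5, 4.0), a distance of √(0.4² + 3.8²) ≈ 3.8.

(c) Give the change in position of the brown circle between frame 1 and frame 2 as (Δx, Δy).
(-0.2, -1.2)

The brown circle was at (9.4, 8.9) in frame 1 and (9.2, 7.7) in frame 2.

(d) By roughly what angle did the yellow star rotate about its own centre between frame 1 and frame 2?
25° clockwise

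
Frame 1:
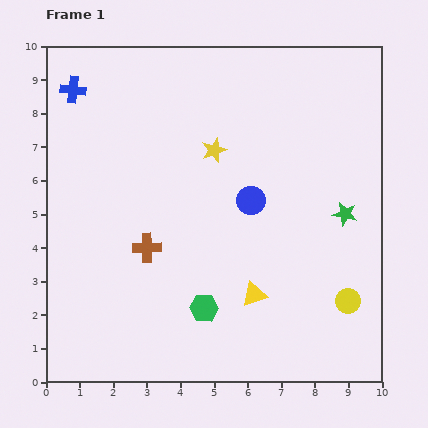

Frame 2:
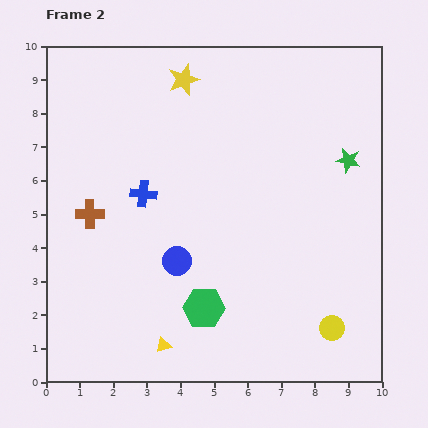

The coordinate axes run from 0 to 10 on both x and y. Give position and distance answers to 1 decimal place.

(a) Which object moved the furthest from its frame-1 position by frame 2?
the blue cross

(moved 3.7; next 3.1)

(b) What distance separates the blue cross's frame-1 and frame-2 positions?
3.7

The blue cross moved from (0.8, 8.7) to (2.9, 5.6), a distance of √(2.1² + 3.1²) ≈ 3.7.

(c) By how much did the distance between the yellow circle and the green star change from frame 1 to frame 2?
+2.4

Distance in frame 1: 2.6. Distance in frame 2: 5.0.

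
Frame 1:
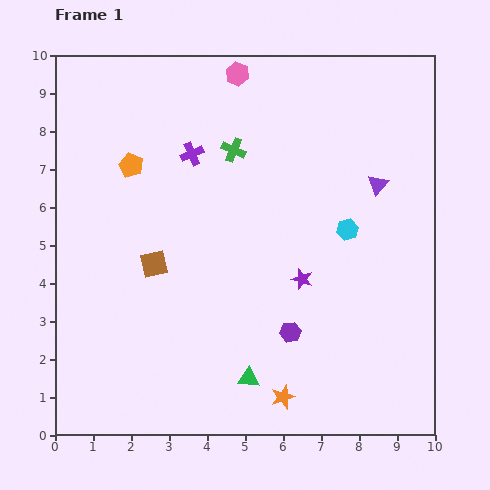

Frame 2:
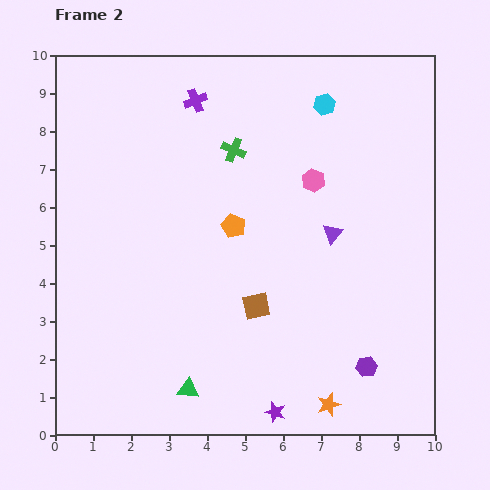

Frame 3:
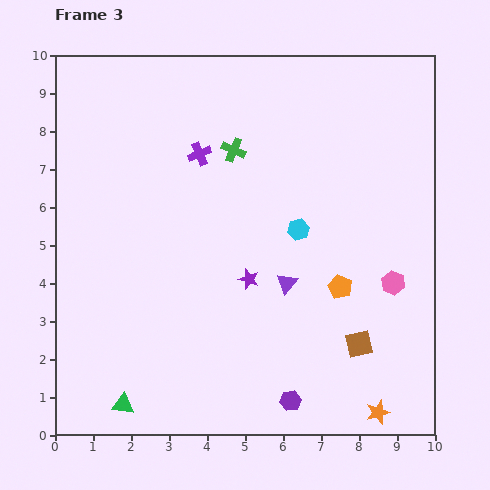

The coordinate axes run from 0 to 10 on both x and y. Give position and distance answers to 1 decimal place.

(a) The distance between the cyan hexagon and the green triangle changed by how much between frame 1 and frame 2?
+3.6

Distance in frame 1: 4.7. Distance in frame 2: 8.3.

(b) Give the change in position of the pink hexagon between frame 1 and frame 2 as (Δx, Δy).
(2.0, -2.8)

The pink hexagon was at (4.8, 9.5) in frame 1 and (6.8, 6.7) in frame 2.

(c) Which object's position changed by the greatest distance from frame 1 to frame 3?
the pink hexagon

(moved 6.9; next 6.4)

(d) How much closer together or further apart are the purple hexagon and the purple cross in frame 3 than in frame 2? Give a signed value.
-1.4

Distance in frame 2: 8.3. Distance in frame 3: 6.9.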